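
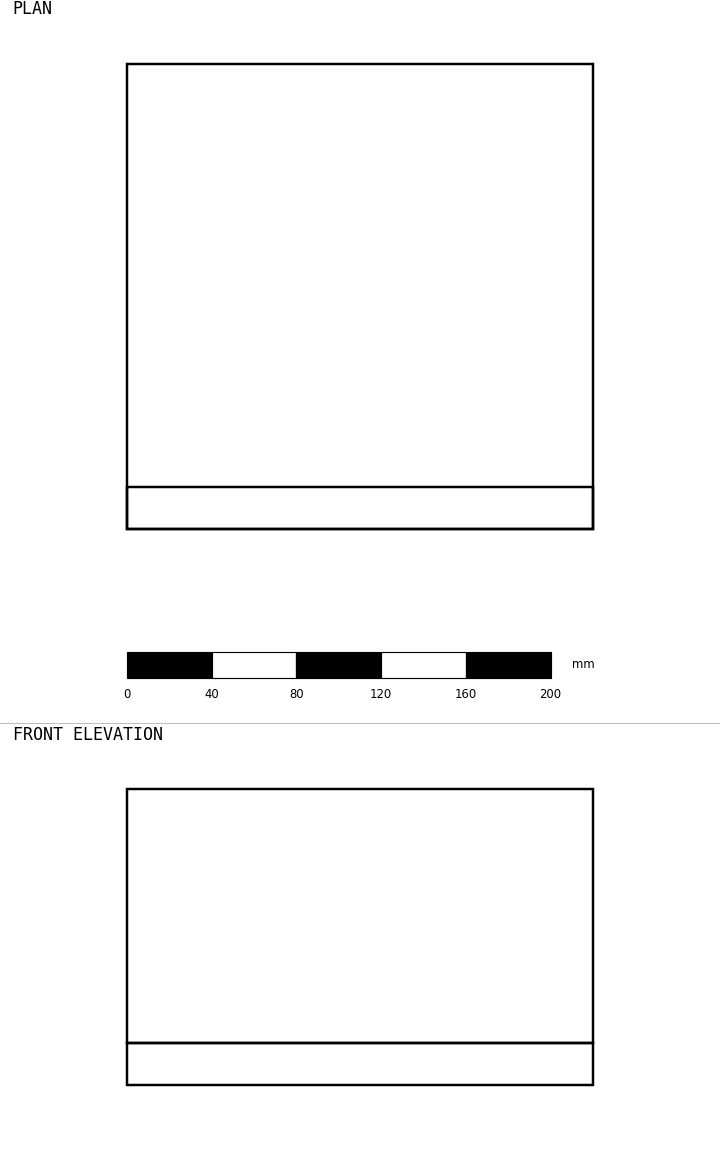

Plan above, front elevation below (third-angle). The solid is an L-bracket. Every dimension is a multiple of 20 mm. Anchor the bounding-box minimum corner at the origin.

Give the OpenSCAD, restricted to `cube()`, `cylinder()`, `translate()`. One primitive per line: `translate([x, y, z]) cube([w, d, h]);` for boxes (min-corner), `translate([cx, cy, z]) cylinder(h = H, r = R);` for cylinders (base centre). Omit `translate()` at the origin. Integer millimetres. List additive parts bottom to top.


cube([220, 220, 20]);
translate([0, 0, 20]) cube([220, 20, 120]);


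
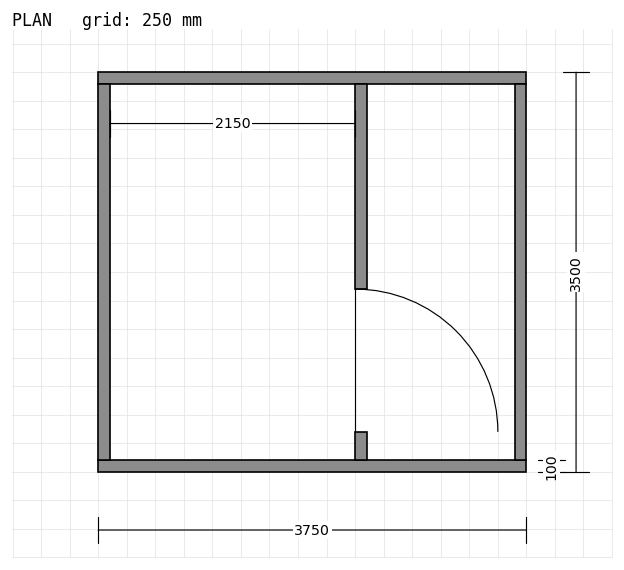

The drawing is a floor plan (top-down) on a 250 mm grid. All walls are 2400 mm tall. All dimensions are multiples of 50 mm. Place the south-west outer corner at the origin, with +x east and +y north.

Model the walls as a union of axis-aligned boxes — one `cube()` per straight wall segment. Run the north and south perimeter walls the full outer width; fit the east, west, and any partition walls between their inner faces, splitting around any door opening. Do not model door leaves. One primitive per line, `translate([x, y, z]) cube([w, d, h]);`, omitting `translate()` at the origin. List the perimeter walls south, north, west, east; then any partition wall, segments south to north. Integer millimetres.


cube([3750, 100, 2400]);
translate([0, 3400, 0]) cube([3750, 100, 2400]);
translate([0, 100, 0]) cube([100, 3300, 2400]);
translate([3650, 100, 0]) cube([100, 3300, 2400]);
translate([2250, 100, 0]) cube([100, 250, 2400]);
translate([2250, 1600, 0]) cube([100, 1800, 2400]);


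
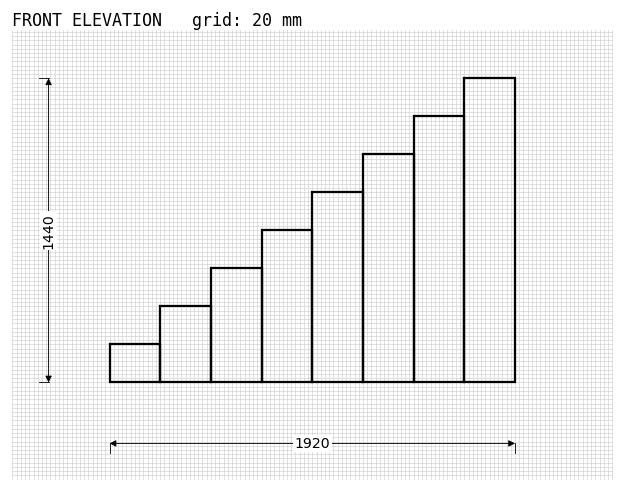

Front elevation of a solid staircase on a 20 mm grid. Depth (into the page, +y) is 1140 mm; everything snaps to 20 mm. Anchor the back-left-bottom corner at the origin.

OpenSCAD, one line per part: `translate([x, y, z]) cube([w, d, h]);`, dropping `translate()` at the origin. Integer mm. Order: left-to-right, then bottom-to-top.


cube([240, 1140, 180]);
translate([240, 0, 0]) cube([240, 1140, 360]);
translate([480, 0, 0]) cube([240, 1140, 540]);
translate([720, 0, 0]) cube([240, 1140, 720]);
translate([960, 0, 0]) cube([240, 1140, 900]);
translate([1200, 0, 0]) cube([240, 1140, 1080]);
translate([1440, 0, 0]) cube([240, 1140, 1260]);
translate([1680, 0, 0]) cube([240, 1140, 1440]);


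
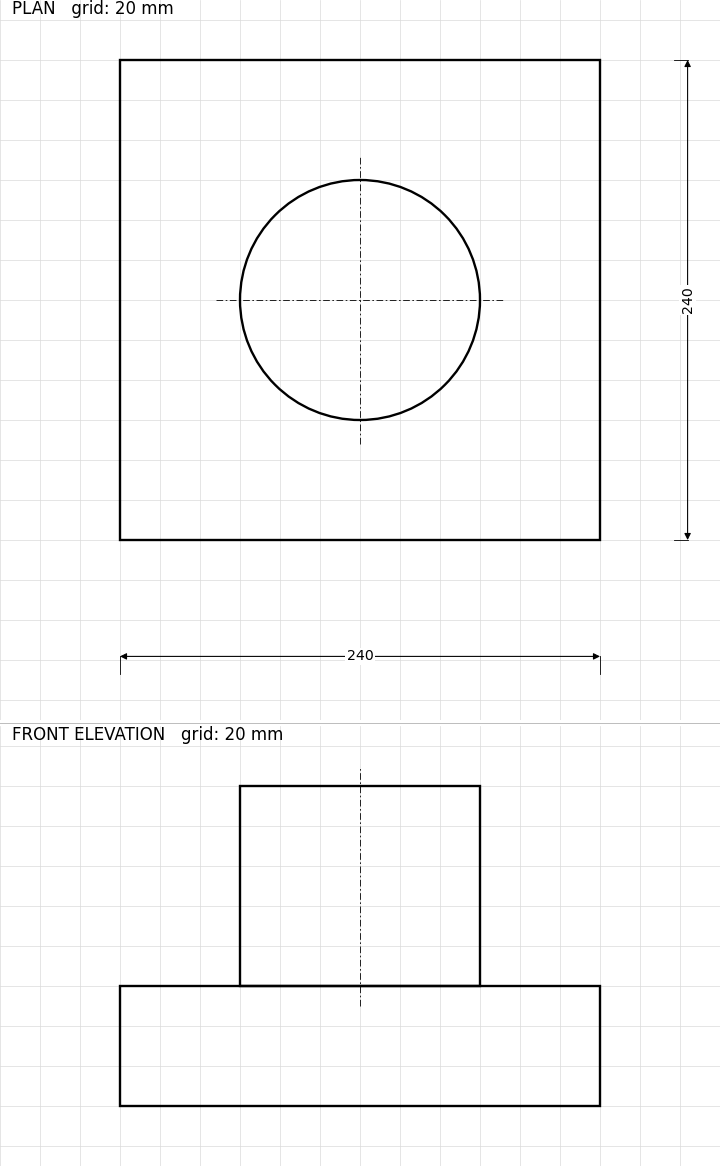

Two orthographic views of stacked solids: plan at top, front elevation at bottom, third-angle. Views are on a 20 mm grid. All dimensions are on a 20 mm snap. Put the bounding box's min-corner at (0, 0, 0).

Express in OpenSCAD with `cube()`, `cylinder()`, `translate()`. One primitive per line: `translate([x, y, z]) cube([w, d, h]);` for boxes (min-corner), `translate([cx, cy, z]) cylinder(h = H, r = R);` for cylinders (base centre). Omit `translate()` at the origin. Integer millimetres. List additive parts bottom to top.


cube([240, 240, 60]);
translate([120, 120, 60]) cylinder(h = 100, r = 60);


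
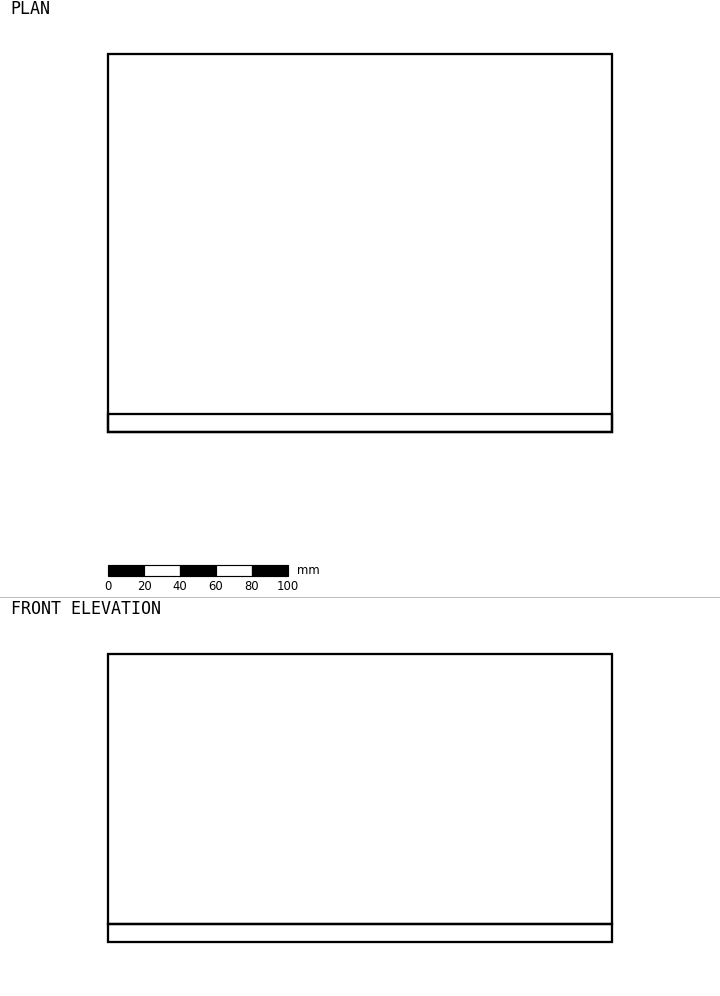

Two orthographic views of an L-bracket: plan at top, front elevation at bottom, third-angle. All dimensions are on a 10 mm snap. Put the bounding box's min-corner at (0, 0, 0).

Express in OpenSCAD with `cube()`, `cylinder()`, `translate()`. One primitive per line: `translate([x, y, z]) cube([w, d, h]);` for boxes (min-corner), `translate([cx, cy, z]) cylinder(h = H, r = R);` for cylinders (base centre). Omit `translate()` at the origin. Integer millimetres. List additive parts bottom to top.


cube([280, 210, 10]);
translate([0, 0, 10]) cube([280, 10, 150]);


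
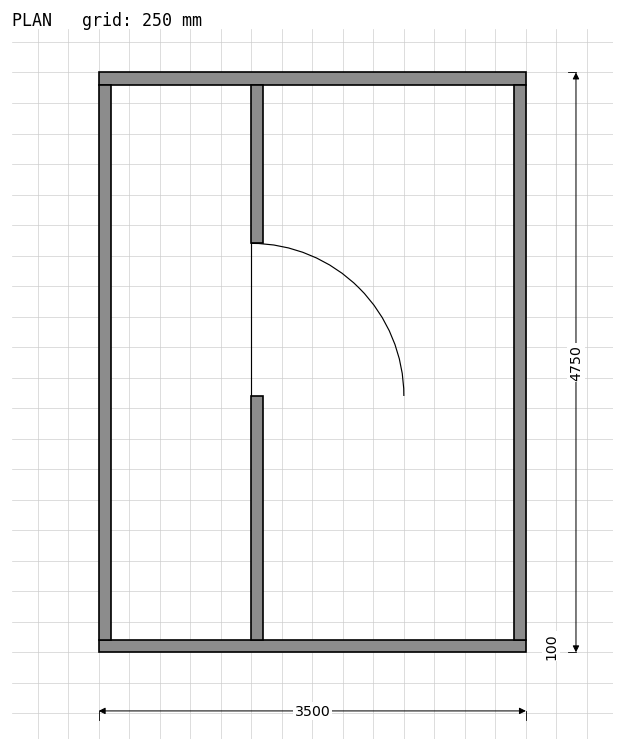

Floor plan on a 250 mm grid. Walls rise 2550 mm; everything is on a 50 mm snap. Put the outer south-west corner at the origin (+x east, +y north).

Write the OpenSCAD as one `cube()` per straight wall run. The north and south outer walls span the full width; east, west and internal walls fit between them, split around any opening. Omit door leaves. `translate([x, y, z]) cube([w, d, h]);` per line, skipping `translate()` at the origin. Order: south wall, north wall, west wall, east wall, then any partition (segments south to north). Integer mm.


cube([3500, 100, 2550]);
translate([0, 4650, 0]) cube([3500, 100, 2550]);
translate([0, 100, 0]) cube([100, 4550, 2550]);
translate([3400, 100, 0]) cube([100, 4550, 2550]);
translate([1250, 100, 0]) cube([100, 2000, 2550]);
translate([1250, 3350, 0]) cube([100, 1300, 2550]);


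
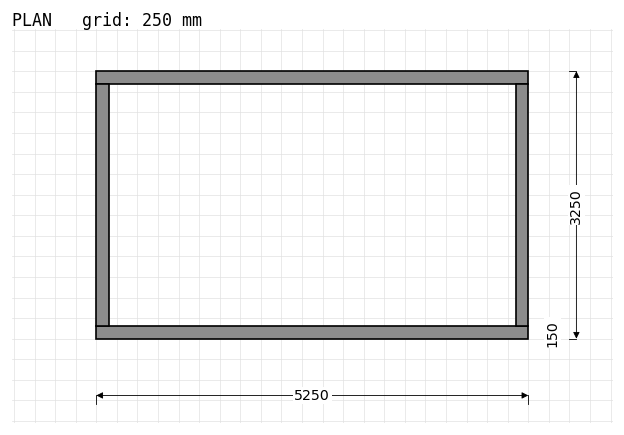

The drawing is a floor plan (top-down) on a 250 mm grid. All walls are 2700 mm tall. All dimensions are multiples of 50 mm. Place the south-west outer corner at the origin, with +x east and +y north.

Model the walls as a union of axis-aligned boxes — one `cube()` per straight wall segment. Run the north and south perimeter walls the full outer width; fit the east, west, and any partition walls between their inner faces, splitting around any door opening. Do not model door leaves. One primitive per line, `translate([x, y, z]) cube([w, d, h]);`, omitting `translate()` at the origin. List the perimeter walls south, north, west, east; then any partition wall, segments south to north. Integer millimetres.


cube([5250, 150, 2700]);
translate([0, 3100, 0]) cube([5250, 150, 2700]);
translate([0, 150, 0]) cube([150, 2950, 2700]);
translate([5100, 150, 0]) cube([150, 2950, 2700]);


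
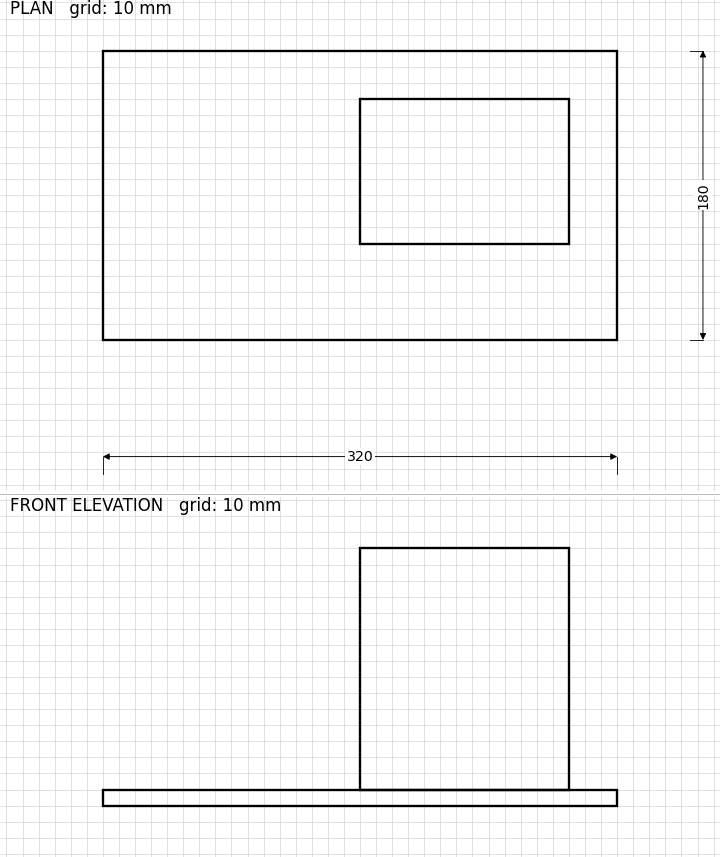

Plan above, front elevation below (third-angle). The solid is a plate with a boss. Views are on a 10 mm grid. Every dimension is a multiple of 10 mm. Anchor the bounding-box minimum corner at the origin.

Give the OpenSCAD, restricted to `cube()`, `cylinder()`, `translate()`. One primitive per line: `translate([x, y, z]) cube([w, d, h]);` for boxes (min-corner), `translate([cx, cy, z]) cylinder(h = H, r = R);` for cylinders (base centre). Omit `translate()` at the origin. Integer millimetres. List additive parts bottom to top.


cube([320, 180, 10]);
translate([160, 60, 10]) cube([130, 90, 150]);


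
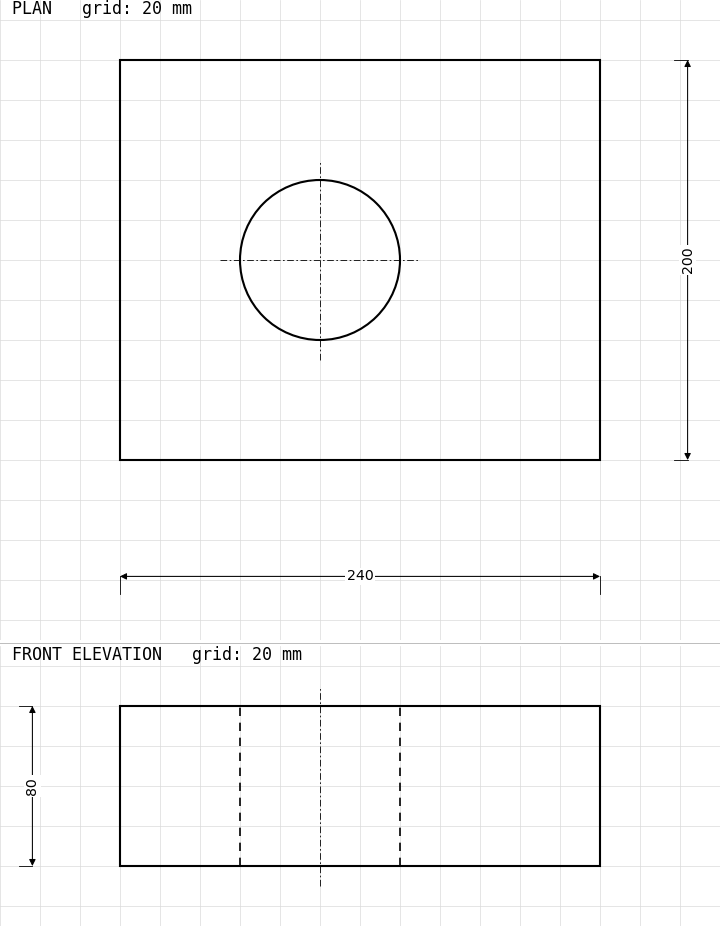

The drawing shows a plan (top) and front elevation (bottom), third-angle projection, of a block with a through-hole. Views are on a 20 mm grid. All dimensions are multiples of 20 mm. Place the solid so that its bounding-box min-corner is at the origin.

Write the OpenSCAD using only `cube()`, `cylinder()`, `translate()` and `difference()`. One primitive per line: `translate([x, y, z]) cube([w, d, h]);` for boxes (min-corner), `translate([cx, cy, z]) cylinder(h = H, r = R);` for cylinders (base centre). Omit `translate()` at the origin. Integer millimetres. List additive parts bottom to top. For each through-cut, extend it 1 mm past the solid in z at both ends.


difference() {
  cube([240, 200, 80]);
  translate([100, 100, -1]) cylinder(h = 82, r = 40);
}


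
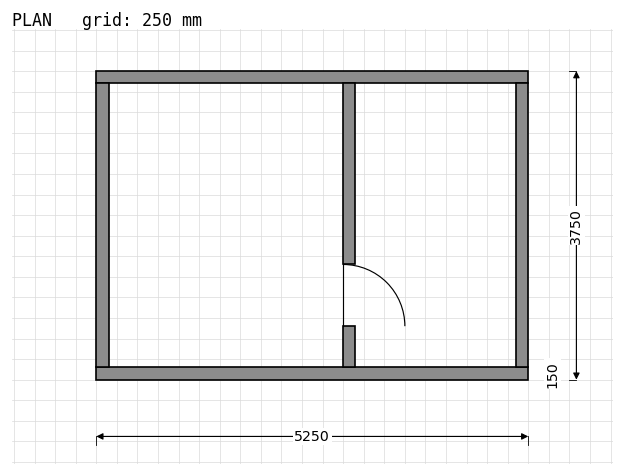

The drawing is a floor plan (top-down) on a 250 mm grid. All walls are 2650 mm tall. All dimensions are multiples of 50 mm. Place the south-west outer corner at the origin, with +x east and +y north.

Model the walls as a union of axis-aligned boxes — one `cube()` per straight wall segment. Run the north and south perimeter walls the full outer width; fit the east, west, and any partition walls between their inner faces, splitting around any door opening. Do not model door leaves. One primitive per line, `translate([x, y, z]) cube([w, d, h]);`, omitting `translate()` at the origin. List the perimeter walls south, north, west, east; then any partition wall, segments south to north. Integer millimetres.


cube([5250, 150, 2650]);
translate([0, 3600, 0]) cube([5250, 150, 2650]);
translate([0, 150, 0]) cube([150, 3450, 2650]);
translate([5100, 150, 0]) cube([150, 3450, 2650]);
translate([3000, 150, 0]) cube([150, 500, 2650]);
translate([3000, 1400, 0]) cube([150, 2200, 2650]);


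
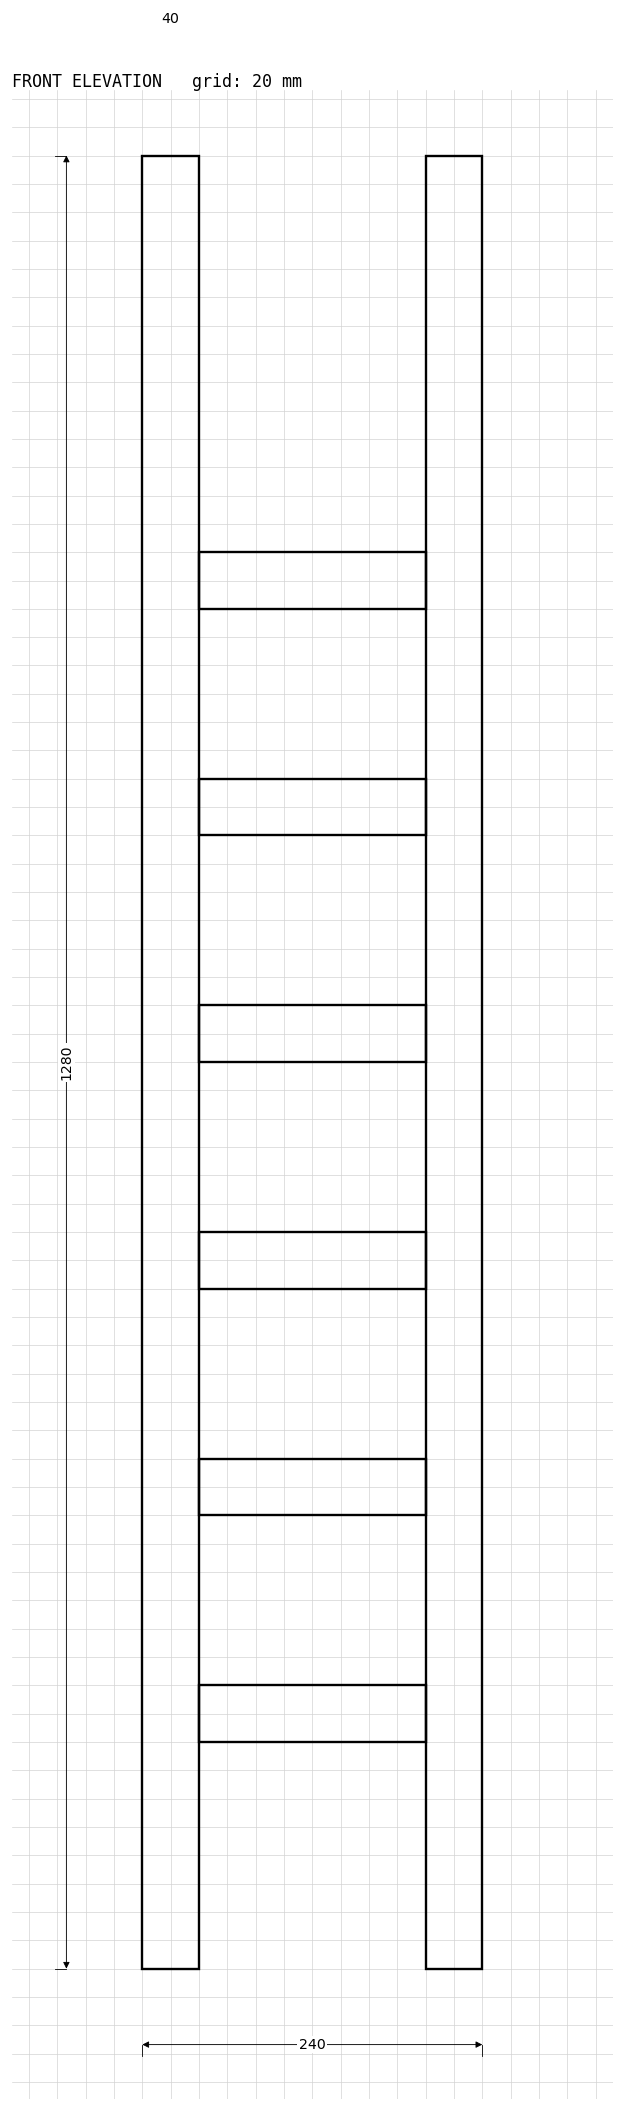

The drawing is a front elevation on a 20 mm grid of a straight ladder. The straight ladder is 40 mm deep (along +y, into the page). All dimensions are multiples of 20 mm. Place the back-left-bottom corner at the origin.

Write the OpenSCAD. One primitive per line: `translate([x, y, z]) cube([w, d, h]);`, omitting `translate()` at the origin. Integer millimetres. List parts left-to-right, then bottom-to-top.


cube([40, 40, 1280]);
translate([40, 0, 160]) cube([160, 40, 40]);
translate([40, 0, 320]) cube([160, 40, 40]);
translate([40, 0, 480]) cube([160, 40, 40]);
translate([40, 0, 640]) cube([160, 40, 40]);
translate([40, 0, 800]) cube([160, 40, 40]);
translate([40, 0, 960]) cube([160, 40, 40]);
translate([200, 0, 0]) cube([40, 40, 1280]);


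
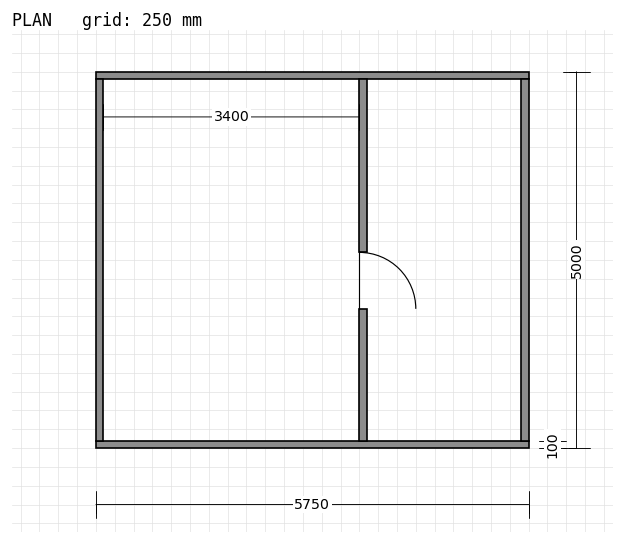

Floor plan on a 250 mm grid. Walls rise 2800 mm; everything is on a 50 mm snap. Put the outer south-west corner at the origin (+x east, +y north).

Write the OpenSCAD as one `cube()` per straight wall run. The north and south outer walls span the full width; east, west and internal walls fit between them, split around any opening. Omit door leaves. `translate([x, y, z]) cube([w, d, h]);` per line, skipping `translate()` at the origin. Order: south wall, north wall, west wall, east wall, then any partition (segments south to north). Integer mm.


cube([5750, 100, 2800]);
translate([0, 4900, 0]) cube([5750, 100, 2800]);
translate([0, 100, 0]) cube([100, 4800, 2800]);
translate([5650, 100, 0]) cube([100, 4800, 2800]);
translate([3500, 100, 0]) cube([100, 1750, 2800]);
translate([3500, 2600, 0]) cube([100, 2300, 2800]);


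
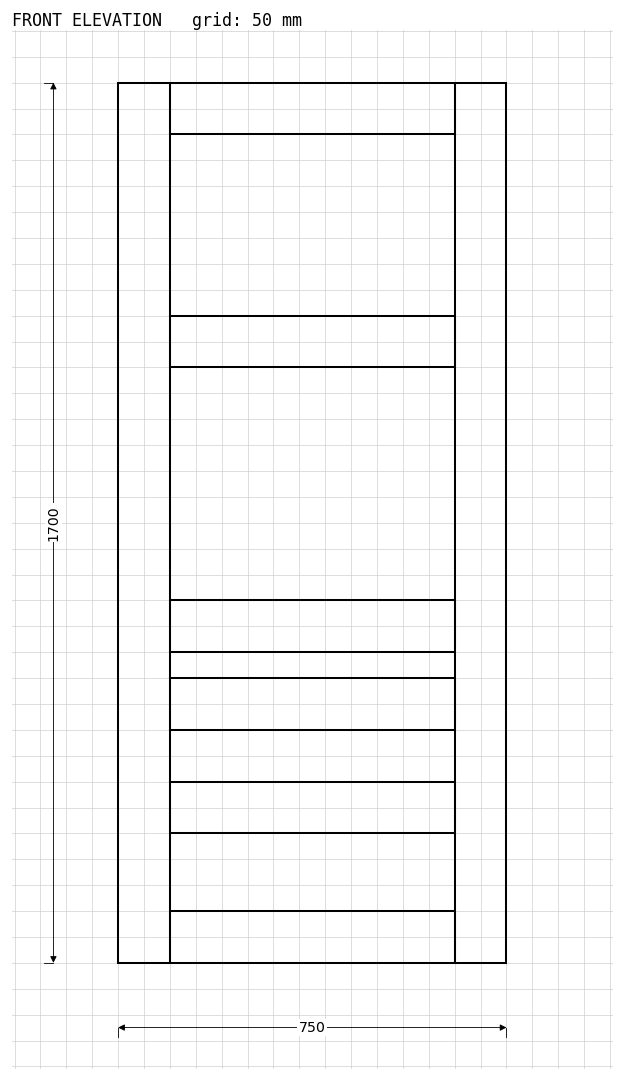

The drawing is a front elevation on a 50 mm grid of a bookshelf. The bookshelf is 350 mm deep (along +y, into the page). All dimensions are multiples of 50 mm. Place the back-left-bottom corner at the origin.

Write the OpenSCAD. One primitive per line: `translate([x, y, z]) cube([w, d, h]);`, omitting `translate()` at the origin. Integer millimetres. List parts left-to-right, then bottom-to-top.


cube([100, 350, 1700]);
translate([100, 0, 0]) cube([550, 350, 100]);
translate([100, 0, 250]) cube([550, 350, 100]);
translate([100, 0, 450]) cube([550, 350, 100]);
translate([100, 0, 600]) cube([550, 350, 100]);
translate([100, 0, 1150]) cube([550, 350, 100]);
translate([100, 0, 1600]) cube([550, 350, 100]);
translate([650, 0, 0]) cube([100, 350, 1700]);


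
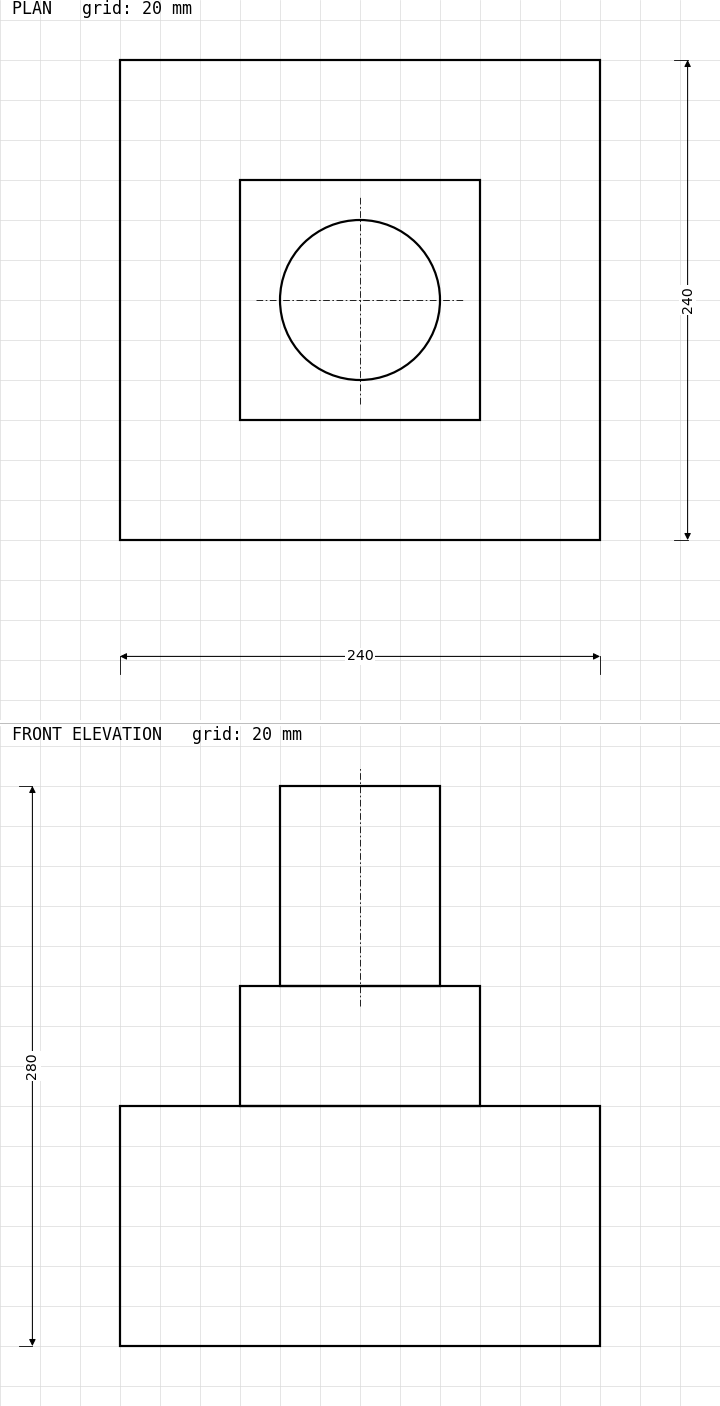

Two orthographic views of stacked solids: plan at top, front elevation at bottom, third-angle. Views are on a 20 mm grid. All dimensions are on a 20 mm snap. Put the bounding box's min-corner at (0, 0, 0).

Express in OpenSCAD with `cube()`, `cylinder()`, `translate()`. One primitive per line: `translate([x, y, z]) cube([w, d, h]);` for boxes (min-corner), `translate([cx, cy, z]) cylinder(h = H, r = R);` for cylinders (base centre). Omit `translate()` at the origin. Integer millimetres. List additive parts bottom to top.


cube([240, 240, 120]);
translate([60, 60, 120]) cube([120, 120, 60]);
translate([120, 120, 180]) cylinder(h = 100, r = 40);


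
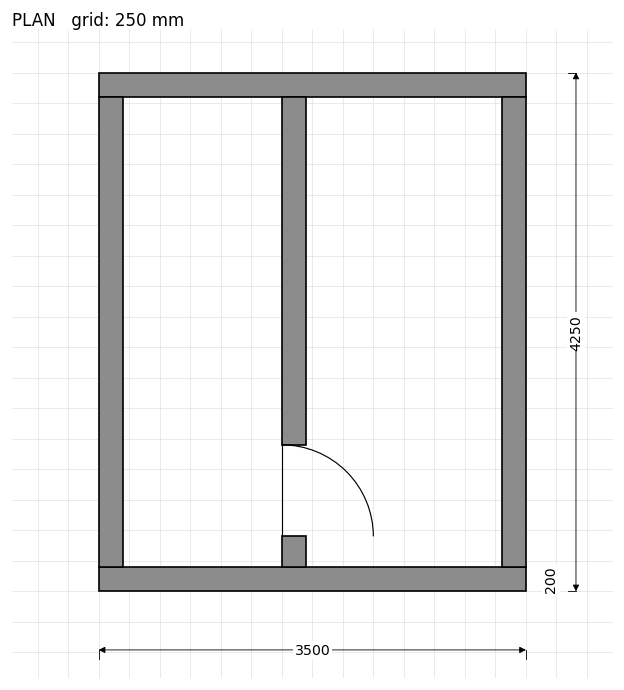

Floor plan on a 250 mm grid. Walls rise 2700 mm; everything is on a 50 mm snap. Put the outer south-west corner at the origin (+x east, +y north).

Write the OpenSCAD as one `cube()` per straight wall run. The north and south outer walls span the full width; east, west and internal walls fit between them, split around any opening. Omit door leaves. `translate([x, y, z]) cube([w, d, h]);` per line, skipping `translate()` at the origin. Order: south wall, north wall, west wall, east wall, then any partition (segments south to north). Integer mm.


cube([3500, 200, 2700]);
translate([0, 4050, 0]) cube([3500, 200, 2700]);
translate([0, 200, 0]) cube([200, 3850, 2700]);
translate([3300, 200, 0]) cube([200, 3850, 2700]);
translate([1500, 200, 0]) cube([200, 250, 2700]);
translate([1500, 1200, 0]) cube([200, 2850, 2700]);


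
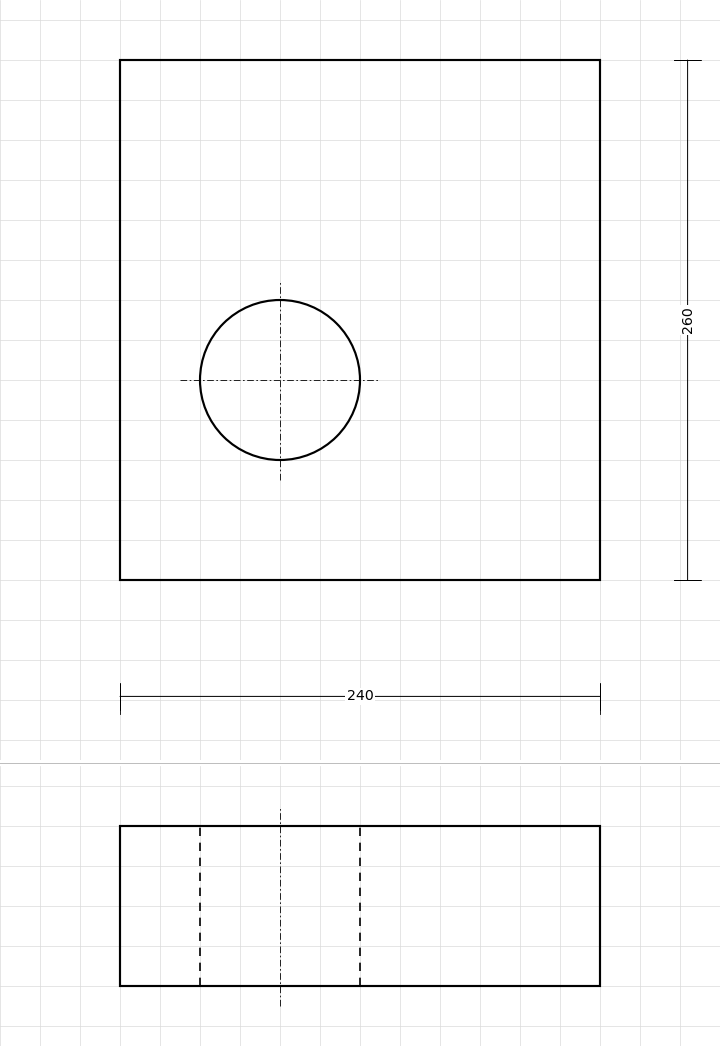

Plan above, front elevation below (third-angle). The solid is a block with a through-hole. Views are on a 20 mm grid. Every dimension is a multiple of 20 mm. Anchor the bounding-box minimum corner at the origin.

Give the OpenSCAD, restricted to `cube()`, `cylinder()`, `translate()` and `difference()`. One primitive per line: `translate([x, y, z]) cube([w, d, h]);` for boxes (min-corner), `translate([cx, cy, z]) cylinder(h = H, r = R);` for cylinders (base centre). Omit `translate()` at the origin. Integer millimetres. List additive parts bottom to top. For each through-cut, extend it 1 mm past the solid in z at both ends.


difference() {
  cube([240, 260, 80]);
  translate([80, 100, -1]) cylinder(h = 82, r = 40);
}


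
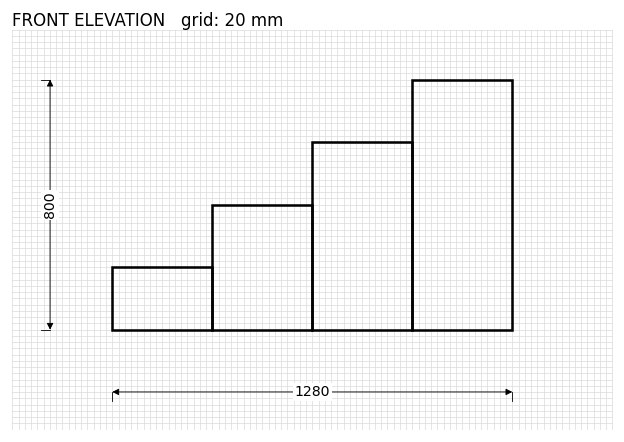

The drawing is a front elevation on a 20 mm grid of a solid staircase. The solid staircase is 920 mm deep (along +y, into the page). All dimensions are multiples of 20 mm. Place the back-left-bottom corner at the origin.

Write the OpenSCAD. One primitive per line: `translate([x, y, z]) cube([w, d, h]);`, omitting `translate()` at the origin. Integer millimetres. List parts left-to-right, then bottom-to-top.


cube([320, 920, 200]);
translate([320, 0, 0]) cube([320, 920, 400]);
translate([640, 0, 0]) cube([320, 920, 600]);
translate([960, 0, 0]) cube([320, 920, 800]);


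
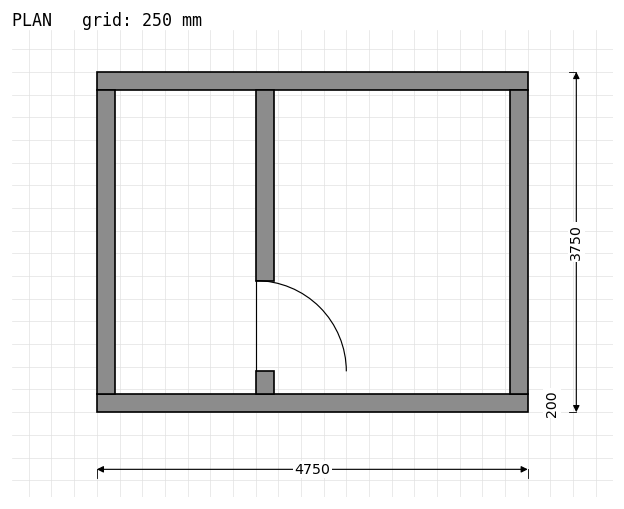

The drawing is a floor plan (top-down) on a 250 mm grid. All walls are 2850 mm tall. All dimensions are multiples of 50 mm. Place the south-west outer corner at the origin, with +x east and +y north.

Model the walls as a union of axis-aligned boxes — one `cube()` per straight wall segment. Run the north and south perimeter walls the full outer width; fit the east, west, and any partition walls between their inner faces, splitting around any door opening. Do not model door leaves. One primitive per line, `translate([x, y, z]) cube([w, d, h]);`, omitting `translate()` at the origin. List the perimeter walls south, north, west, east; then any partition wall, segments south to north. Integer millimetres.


cube([4750, 200, 2850]);
translate([0, 3550, 0]) cube([4750, 200, 2850]);
translate([0, 200, 0]) cube([200, 3350, 2850]);
translate([4550, 200, 0]) cube([200, 3350, 2850]);
translate([1750, 200, 0]) cube([200, 250, 2850]);
translate([1750, 1450, 0]) cube([200, 2100, 2850]);


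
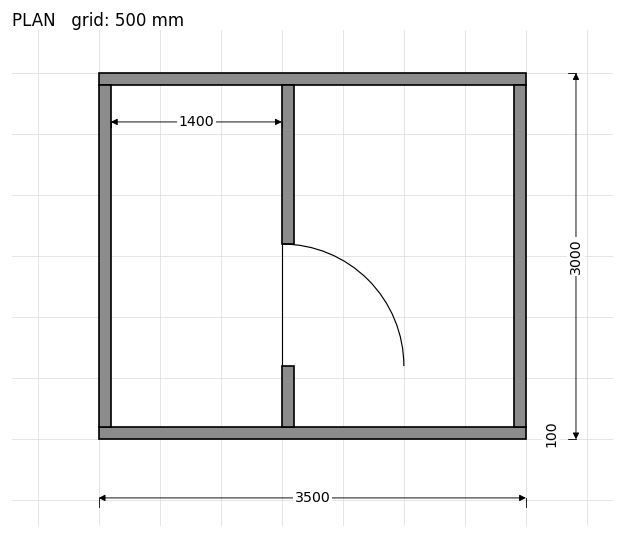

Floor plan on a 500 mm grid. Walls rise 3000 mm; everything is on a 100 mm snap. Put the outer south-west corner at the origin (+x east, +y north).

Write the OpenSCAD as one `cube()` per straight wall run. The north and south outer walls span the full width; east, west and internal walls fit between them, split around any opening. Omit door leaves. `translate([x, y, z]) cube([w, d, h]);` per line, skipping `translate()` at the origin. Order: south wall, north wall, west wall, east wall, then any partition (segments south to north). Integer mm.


cube([3500, 100, 3000]);
translate([0, 2900, 0]) cube([3500, 100, 3000]);
translate([0, 100, 0]) cube([100, 2800, 3000]);
translate([3400, 100, 0]) cube([100, 2800, 3000]);
translate([1500, 100, 0]) cube([100, 500, 3000]);
translate([1500, 1600, 0]) cube([100, 1300, 3000]);


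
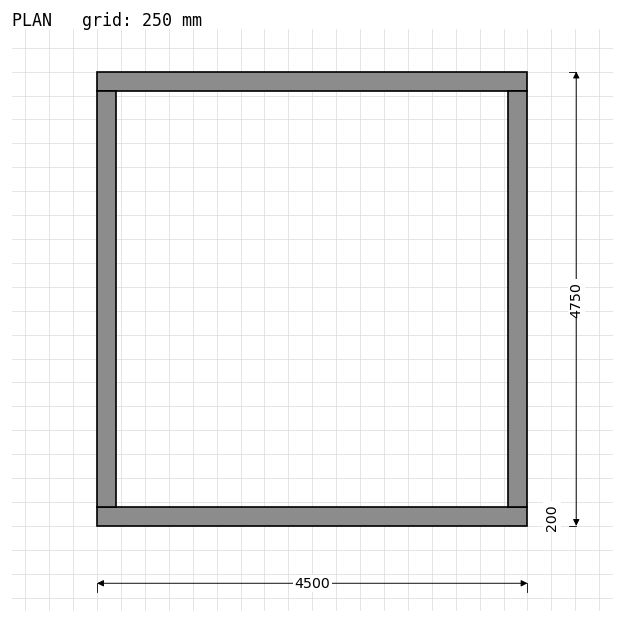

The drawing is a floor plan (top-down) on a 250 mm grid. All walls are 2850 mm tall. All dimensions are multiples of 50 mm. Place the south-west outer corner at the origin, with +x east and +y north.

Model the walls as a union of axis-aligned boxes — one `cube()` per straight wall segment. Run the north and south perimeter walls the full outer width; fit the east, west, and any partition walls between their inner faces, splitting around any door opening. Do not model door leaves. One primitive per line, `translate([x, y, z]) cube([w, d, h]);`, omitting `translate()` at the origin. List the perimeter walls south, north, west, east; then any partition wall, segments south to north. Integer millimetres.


cube([4500, 200, 2850]);
translate([0, 4550, 0]) cube([4500, 200, 2850]);
translate([0, 200, 0]) cube([200, 4350, 2850]);
translate([4300, 200, 0]) cube([200, 4350, 2850]);


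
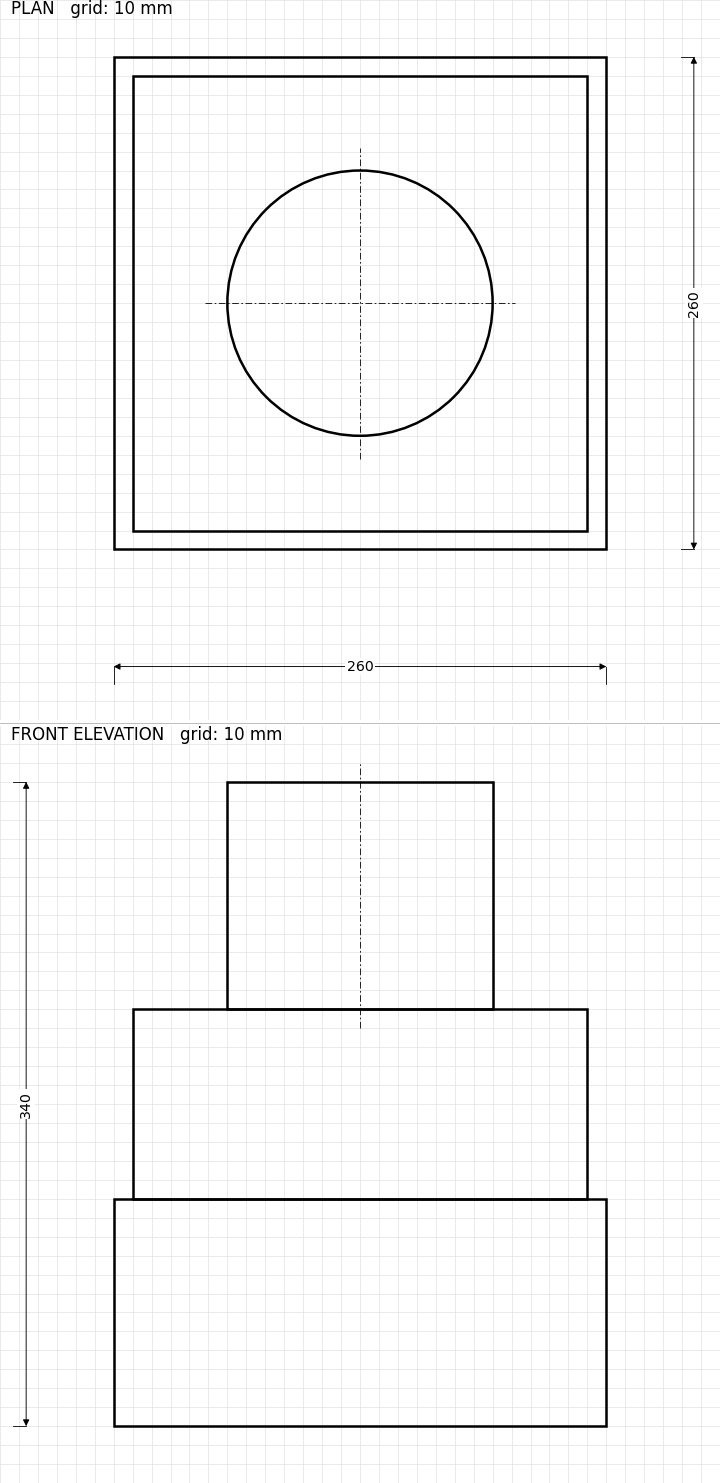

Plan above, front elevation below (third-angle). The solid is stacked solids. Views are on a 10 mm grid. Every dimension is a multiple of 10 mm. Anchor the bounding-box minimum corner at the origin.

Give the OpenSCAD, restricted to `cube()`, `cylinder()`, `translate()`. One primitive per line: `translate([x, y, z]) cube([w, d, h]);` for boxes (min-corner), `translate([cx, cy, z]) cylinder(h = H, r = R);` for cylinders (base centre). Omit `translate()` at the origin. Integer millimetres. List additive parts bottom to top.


cube([260, 260, 120]);
translate([10, 10, 120]) cube([240, 240, 100]);
translate([130, 130, 220]) cylinder(h = 120, r = 70);


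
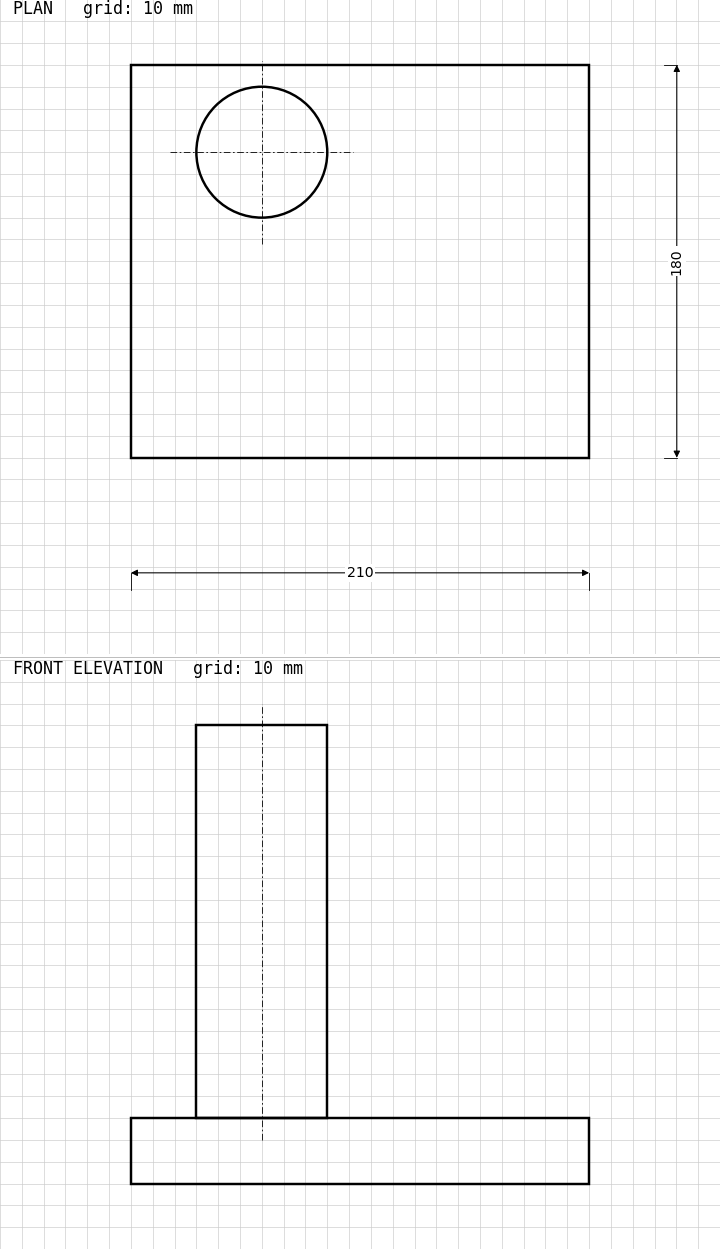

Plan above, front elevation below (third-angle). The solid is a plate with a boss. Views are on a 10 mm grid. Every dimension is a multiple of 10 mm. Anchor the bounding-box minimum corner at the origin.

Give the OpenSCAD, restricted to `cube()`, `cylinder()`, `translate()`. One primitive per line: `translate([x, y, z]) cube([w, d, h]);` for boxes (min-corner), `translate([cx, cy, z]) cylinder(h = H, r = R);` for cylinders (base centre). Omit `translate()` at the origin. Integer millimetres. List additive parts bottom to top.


cube([210, 180, 30]);
translate([60, 140, 30]) cylinder(h = 180, r = 30);


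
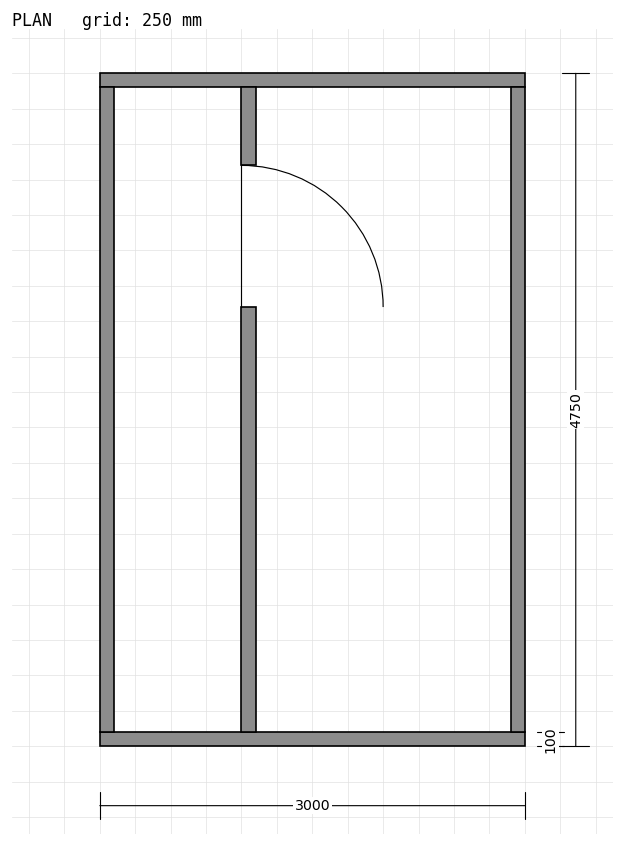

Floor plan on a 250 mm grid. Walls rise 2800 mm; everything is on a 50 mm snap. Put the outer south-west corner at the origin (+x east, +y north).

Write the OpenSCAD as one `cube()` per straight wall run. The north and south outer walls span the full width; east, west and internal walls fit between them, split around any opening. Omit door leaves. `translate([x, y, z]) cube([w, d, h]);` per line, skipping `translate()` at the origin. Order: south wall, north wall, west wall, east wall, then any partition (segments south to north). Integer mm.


cube([3000, 100, 2800]);
translate([0, 4650, 0]) cube([3000, 100, 2800]);
translate([0, 100, 0]) cube([100, 4550, 2800]);
translate([2900, 100, 0]) cube([100, 4550, 2800]);
translate([1000, 100, 0]) cube([100, 3000, 2800]);
translate([1000, 4100, 0]) cube([100, 550, 2800]);


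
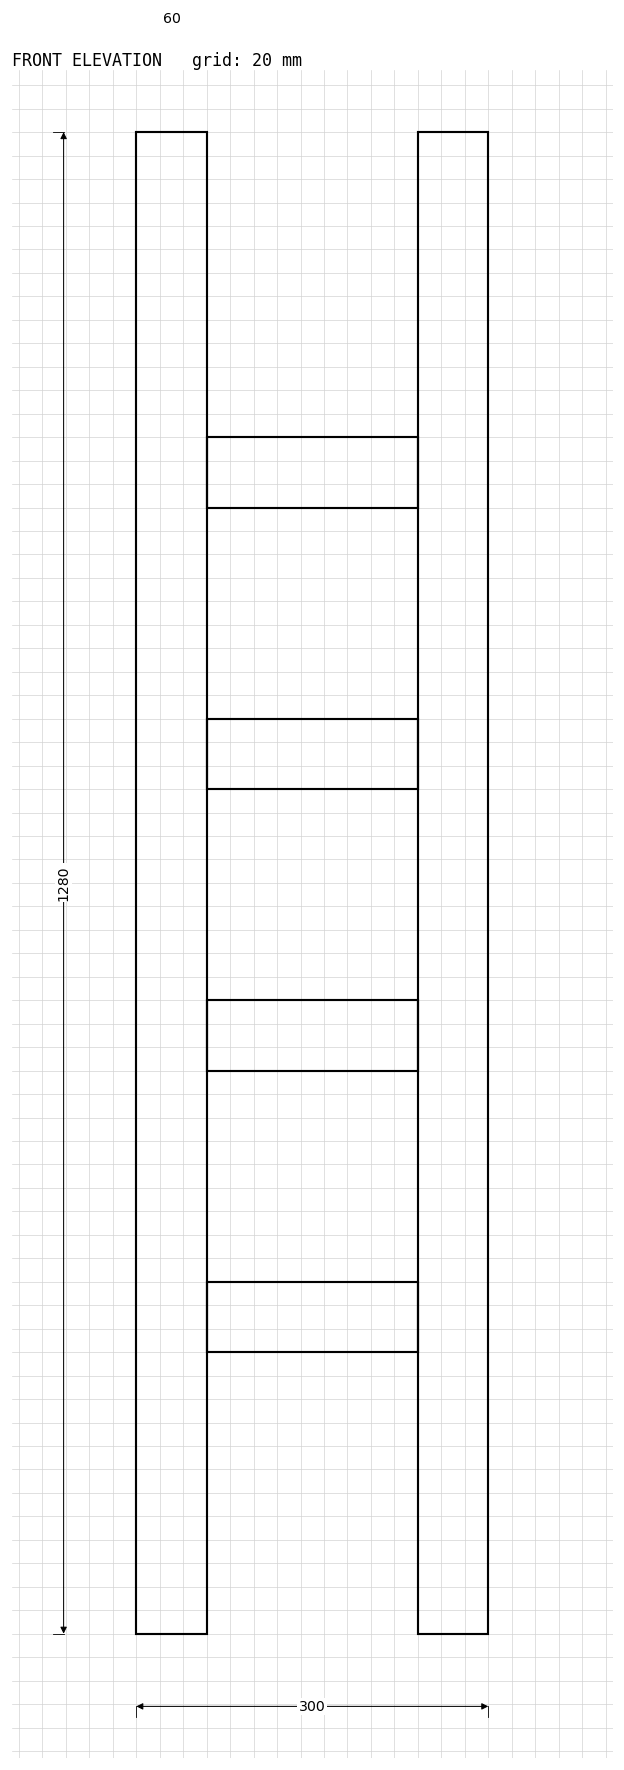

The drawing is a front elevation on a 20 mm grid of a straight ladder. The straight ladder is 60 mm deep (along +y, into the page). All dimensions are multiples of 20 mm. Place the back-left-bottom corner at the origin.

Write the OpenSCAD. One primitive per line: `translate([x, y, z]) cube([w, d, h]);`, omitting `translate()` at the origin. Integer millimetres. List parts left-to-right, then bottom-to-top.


cube([60, 60, 1280]);
translate([60, 0, 240]) cube([180, 60, 60]);
translate([60, 0, 480]) cube([180, 60, 60]);
translate([60, 0, 720]) cube([180, 60, 60]);
translate([60, 0, 960]) cube([180, 60, 60]);
translate([240, 0, 0]) cube([60, 60, 1280]);


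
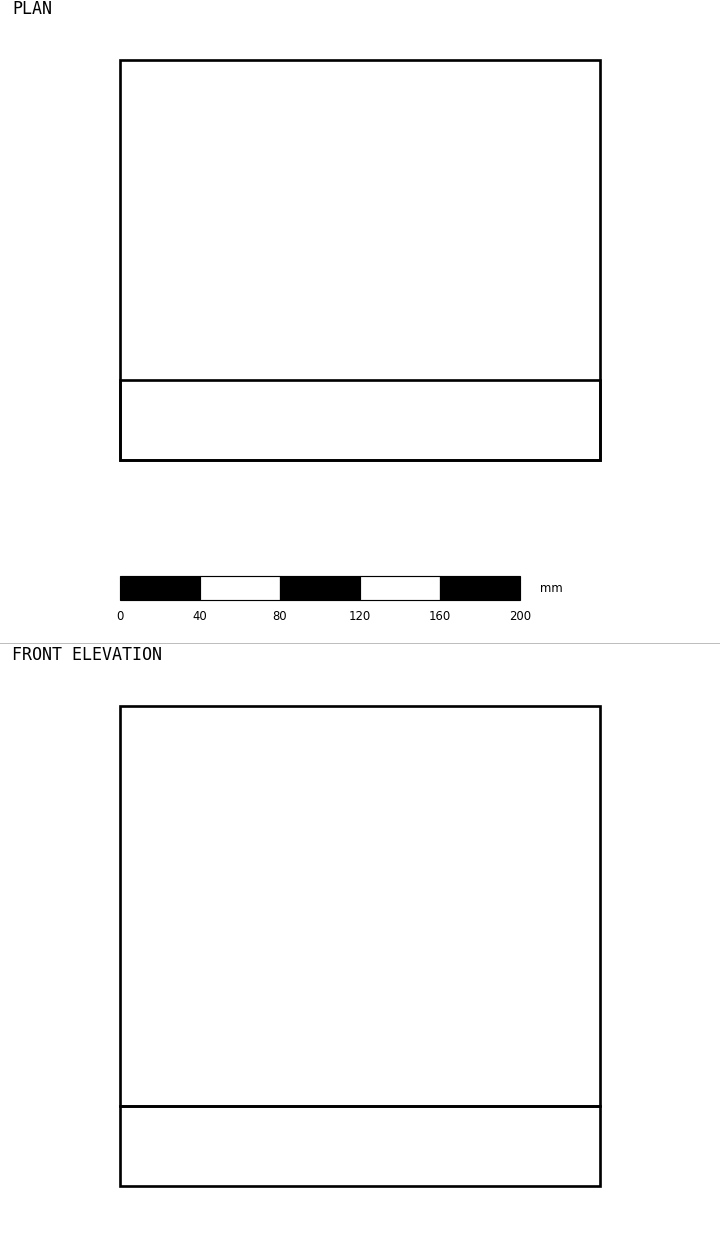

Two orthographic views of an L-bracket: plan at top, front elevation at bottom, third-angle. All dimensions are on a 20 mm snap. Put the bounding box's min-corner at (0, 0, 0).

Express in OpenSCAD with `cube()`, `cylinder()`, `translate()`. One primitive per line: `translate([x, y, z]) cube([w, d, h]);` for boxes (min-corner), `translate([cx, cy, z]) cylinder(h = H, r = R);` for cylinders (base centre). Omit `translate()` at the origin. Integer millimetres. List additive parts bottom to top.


cube([240, 200, 40]);
translate([0, 0, 40]) cube([240, 40, 200]);


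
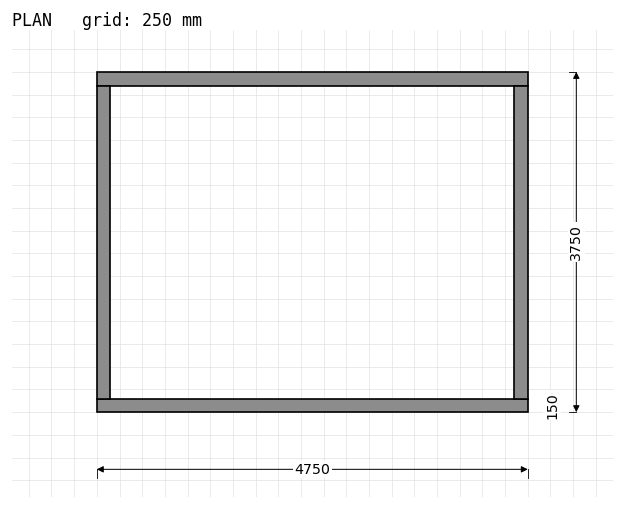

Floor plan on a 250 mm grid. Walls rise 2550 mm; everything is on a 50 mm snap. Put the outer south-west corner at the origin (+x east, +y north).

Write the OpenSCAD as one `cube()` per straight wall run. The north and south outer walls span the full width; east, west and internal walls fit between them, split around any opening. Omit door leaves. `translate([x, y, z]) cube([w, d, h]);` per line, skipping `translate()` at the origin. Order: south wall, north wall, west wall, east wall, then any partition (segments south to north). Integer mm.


cube([4750, 150, 2550]);
translate([0, 3600, 0]) cube([4750, 150, 2550]);
translate([0, 150, 0]) cube([150, 3450, 2550]);
translate([4600, 150, 0]) cube([150, 3450, 2550]);


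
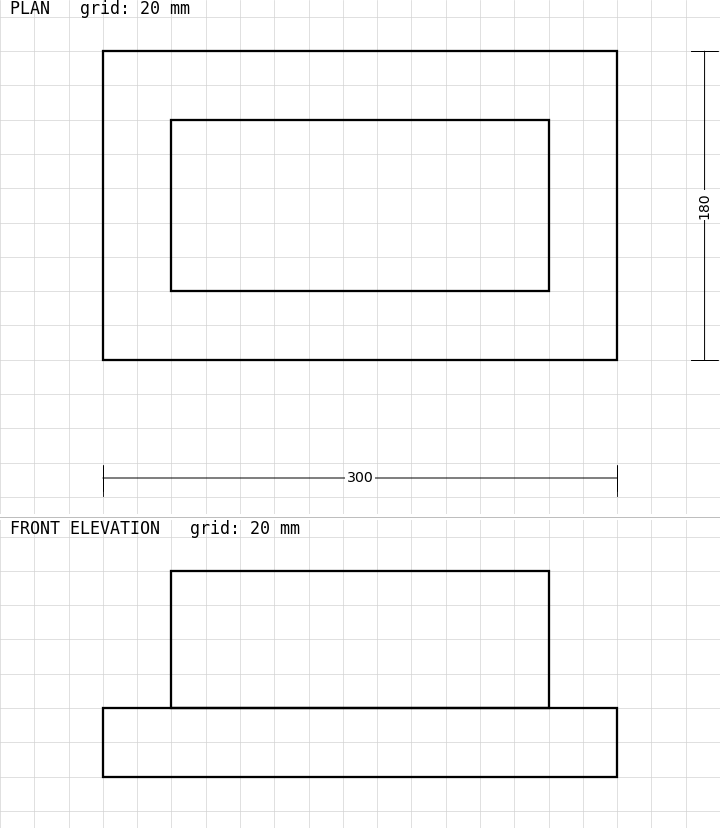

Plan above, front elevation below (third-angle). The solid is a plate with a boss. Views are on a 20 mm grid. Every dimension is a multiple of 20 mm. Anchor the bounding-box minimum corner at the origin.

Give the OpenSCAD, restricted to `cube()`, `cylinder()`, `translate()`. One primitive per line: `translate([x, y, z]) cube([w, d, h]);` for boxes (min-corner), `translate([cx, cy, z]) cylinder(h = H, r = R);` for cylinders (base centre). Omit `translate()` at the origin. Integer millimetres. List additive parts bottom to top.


cube([300, 180, 40]);
translate([40, 40, 40]) cube([220, 100, 80]);


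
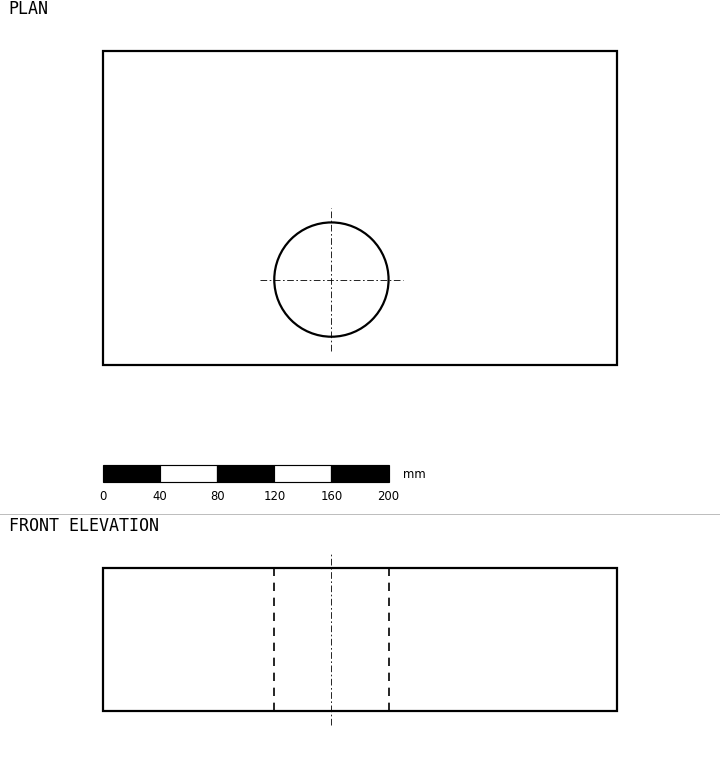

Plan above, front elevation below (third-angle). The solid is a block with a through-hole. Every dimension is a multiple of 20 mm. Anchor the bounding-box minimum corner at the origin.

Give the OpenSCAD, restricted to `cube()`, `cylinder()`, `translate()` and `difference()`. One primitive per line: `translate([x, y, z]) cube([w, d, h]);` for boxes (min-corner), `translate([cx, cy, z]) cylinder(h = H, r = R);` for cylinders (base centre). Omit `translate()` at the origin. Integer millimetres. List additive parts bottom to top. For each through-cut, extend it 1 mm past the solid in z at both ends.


difference() {
  cube([360, 220, 100]);
  translate([160, 60, -1]) cylinder(h = 102, r = 40);
}


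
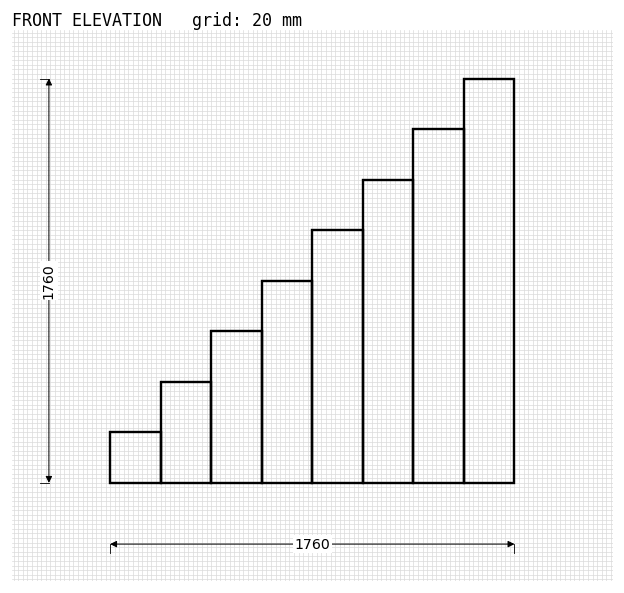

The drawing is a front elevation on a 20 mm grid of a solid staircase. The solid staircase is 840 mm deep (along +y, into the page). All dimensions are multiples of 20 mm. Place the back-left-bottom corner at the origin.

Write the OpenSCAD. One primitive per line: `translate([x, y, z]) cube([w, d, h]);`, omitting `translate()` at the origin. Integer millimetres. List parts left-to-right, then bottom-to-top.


cube([220, 840, 220]);
translate([220, 0, 0]) cube([220, 840, 440]);
translate([440, 0, 0]) cube([220, 840, 660]);
translate([660, 0, 0]) cube([220, 840, 880]);
translate([880, 0, 0]) cube([220, 840, 1100]);
translate([1100, 0, 0]) cube([220, 840, 1320]);
translate([1320, 0, 0]) cube([220, 840, 1540]);
translate([1540, 0, 0]) cube([220, 840, 1760]);


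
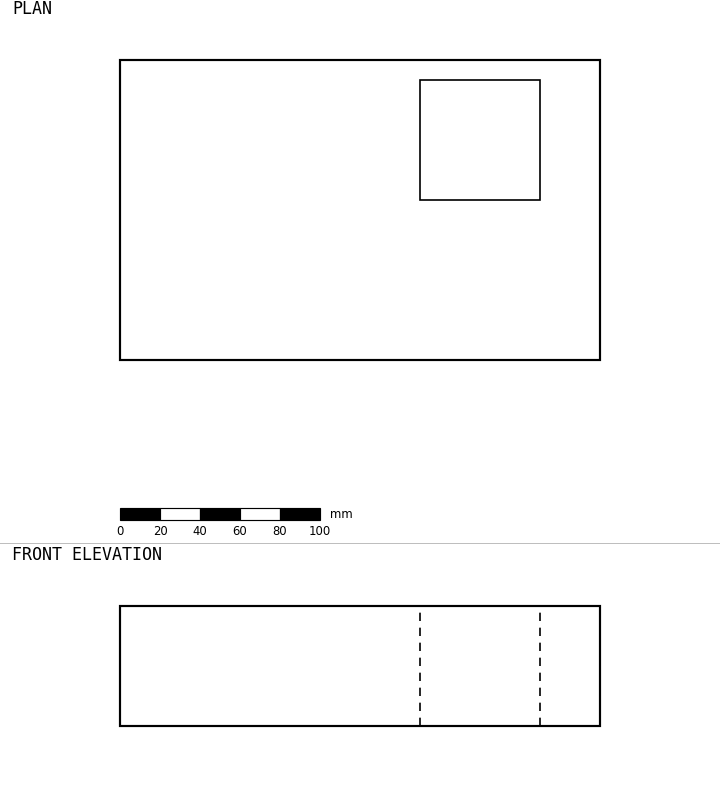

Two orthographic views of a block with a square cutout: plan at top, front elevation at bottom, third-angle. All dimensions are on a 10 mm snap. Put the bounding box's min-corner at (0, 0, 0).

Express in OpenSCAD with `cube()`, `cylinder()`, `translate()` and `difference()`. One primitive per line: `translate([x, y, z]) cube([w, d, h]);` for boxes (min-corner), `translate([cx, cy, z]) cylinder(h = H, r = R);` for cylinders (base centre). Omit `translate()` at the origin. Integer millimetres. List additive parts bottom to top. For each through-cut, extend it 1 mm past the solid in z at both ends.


difference() {
  cube([240, 150, 60]);
  translate([150, 80, -1]) cube([60, 60, 62]);
}


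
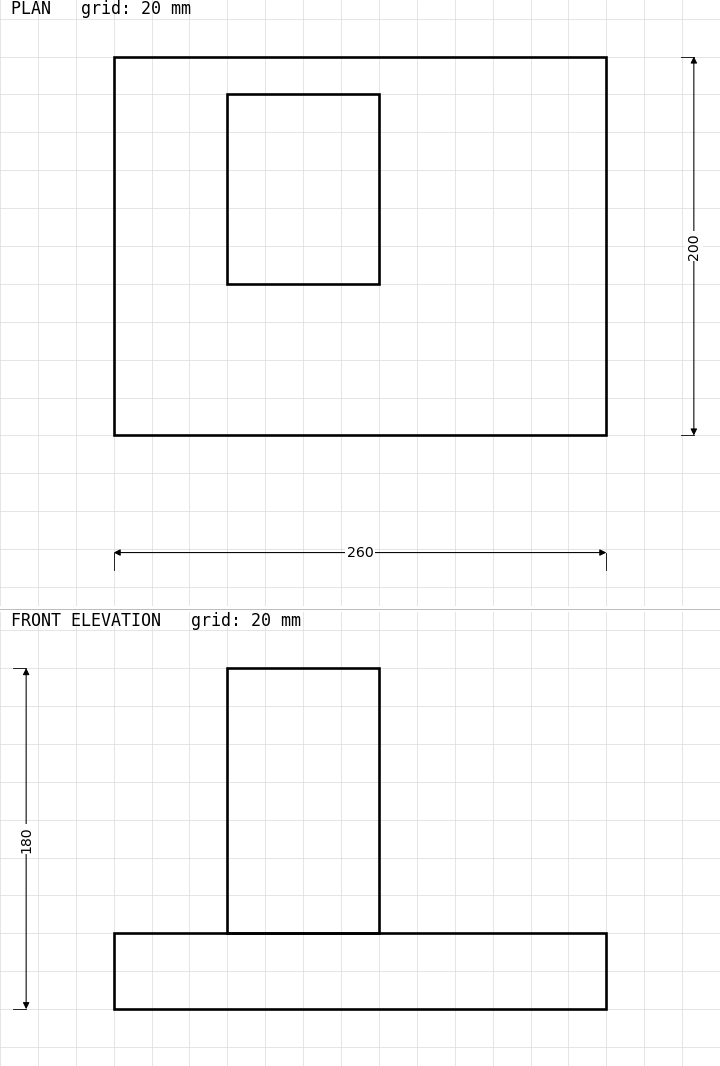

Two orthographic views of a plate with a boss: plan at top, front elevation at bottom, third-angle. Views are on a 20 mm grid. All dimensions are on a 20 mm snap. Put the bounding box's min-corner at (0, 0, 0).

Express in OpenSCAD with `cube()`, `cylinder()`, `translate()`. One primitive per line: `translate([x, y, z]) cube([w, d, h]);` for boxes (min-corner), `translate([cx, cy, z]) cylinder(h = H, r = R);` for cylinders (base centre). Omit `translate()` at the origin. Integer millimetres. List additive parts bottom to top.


cube([260, 200, 40]);
translate([60, 80, 40]) cube([80, 100, 140]);


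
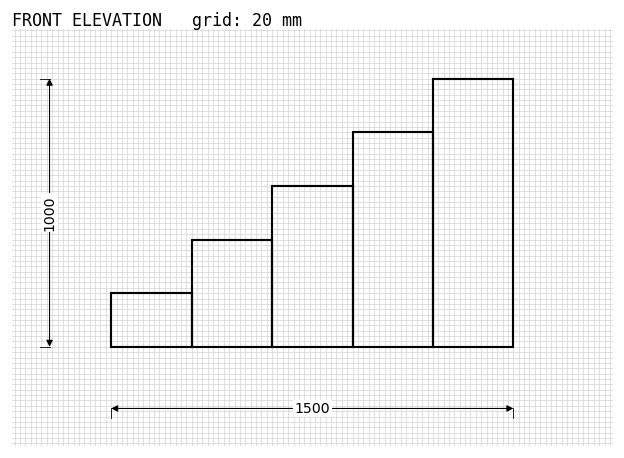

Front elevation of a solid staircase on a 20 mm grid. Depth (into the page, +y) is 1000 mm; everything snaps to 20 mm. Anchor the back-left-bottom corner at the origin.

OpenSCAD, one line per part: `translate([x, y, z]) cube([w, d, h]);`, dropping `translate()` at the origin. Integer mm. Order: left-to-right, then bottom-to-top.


cube([300, 1000, 200]);
translate([300, 0, 0]) cube([300, 1000, 400]);
translate([600, 0, 0]) cube([300, 1000, 600]);
translate([900, 0, 0]) cube([300, 1000, 800]);
translate([1200, 0, 0]) cube([300, 1000, 1000]);


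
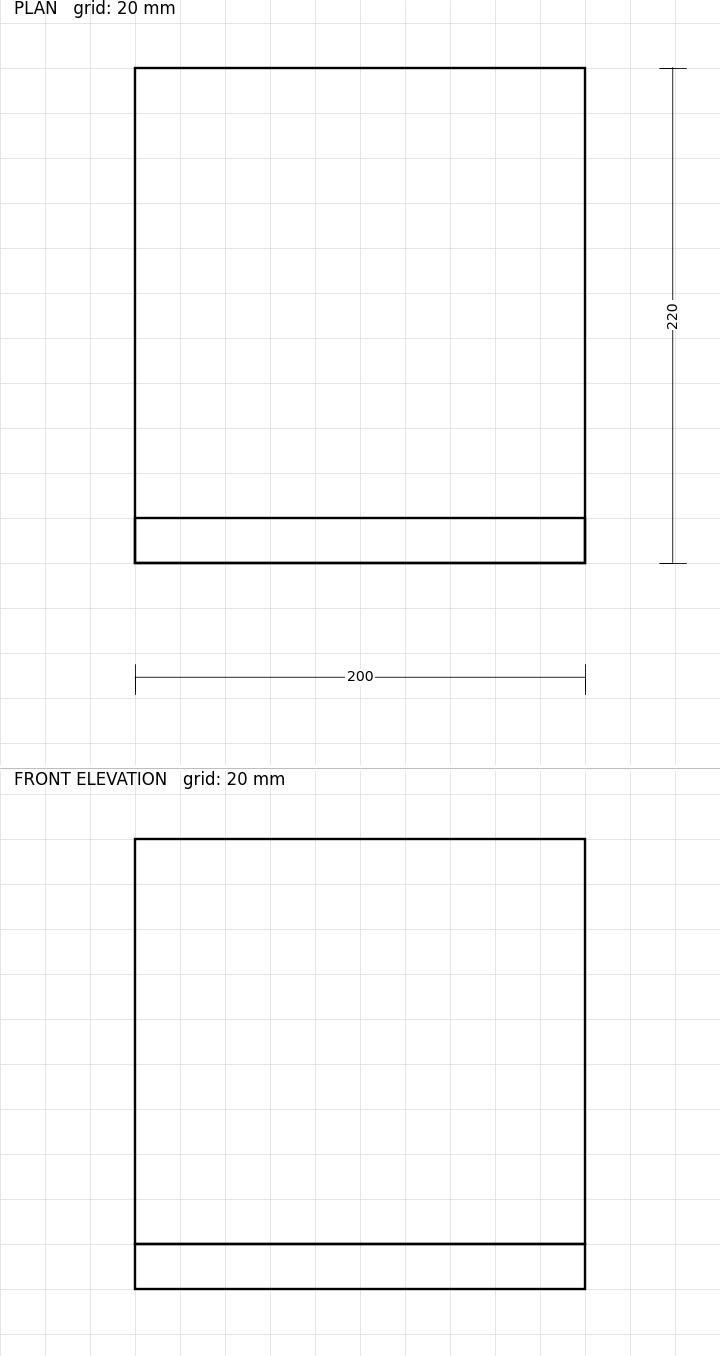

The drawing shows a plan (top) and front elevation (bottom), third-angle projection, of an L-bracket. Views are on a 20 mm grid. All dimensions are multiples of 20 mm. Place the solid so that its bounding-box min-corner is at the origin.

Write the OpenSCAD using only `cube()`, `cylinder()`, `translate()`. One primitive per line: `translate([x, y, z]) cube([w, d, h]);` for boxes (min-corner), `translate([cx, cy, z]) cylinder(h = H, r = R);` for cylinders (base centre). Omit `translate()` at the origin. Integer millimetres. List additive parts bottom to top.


cube([200, 220, 20]);
translate([0, 0, 20]) cube([200, 20, 180]);


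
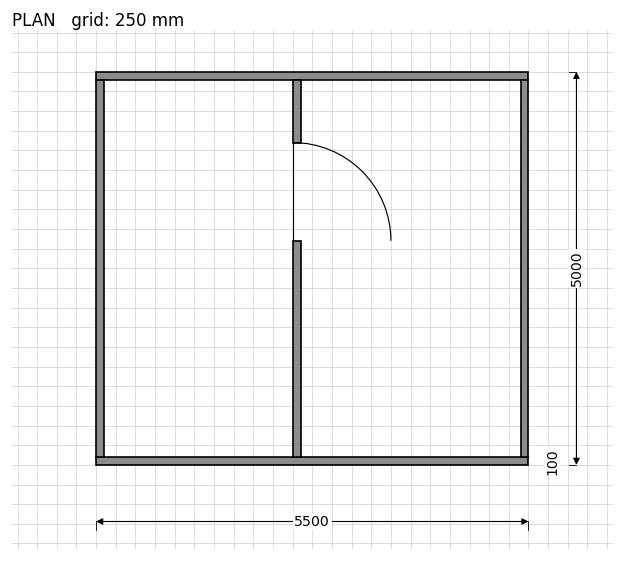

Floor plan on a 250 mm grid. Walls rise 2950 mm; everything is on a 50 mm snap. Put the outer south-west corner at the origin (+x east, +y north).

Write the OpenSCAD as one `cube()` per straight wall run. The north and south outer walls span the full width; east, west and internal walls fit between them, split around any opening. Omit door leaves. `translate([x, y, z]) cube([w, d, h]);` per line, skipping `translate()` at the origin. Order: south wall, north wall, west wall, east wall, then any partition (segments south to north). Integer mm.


cube([5500, 100, 2950]);
translate([0, 4900, 0]) cube([5500, 100, 2950]);
translate([0, 100, 0]) cube([100, 4800, 2950]);
translate([5400, 100, 0]) cube([100, 4800, 2950]);
translate([2500, 100, 0]) cube([100, 2750, 2950]);
translate([2500, 4100, 0]) cube([100, 800, 2950]);


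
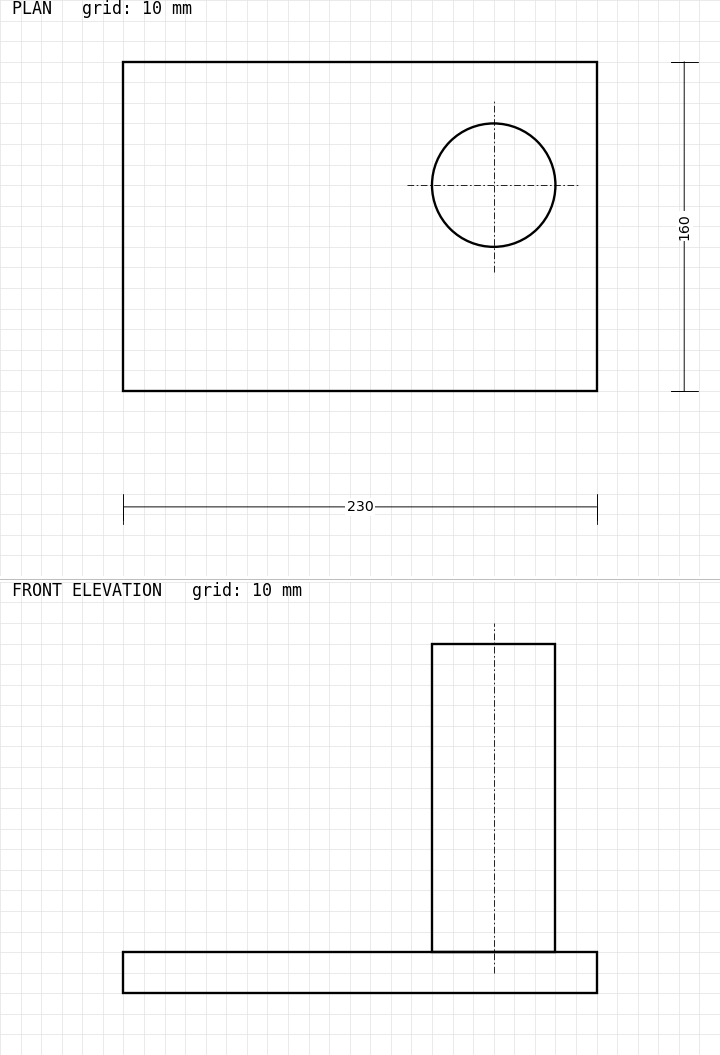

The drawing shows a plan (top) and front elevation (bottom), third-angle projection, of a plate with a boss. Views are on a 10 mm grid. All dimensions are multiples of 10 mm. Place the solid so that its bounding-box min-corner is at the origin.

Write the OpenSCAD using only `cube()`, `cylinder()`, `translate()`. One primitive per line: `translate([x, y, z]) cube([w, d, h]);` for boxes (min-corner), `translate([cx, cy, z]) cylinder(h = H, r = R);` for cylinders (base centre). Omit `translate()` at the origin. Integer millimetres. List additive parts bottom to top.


cube([230, 160, 20]);
translate([180, 100, 20]) cylinder(h = 150, r = 30);


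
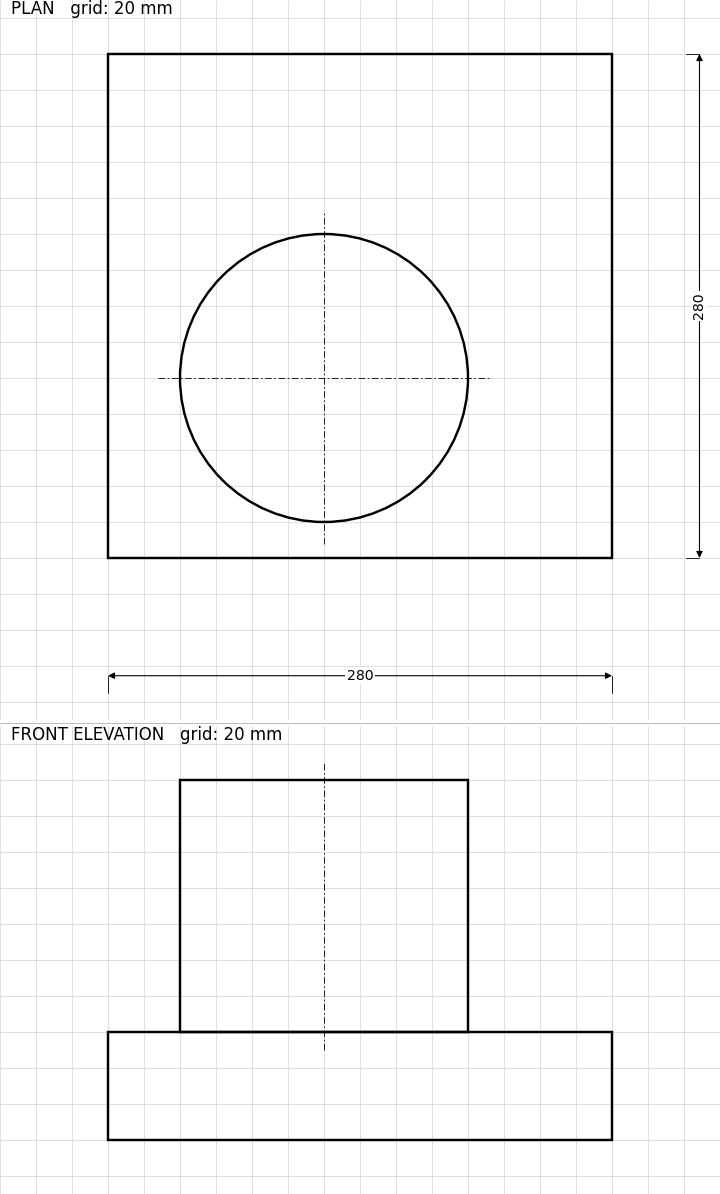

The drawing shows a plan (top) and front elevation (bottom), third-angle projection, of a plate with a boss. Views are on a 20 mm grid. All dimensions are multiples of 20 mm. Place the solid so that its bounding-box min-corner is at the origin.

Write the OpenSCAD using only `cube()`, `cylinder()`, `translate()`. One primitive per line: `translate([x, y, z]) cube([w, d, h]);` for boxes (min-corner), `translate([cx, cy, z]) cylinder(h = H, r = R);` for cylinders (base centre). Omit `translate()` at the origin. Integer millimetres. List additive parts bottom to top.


cube([280, 280, 60]);
translate([120, 100, 60]) cylinder(h = 140, r = 80);
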